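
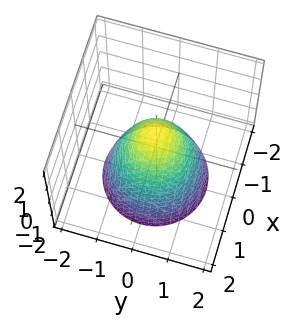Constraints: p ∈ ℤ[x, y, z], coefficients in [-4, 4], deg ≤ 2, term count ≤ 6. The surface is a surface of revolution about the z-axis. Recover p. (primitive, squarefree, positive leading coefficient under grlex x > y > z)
3*x^2 + 3*y^2 + 2*z - 2

First, deg p = 2. The shape is more complex than any degree-1 surface.
Then, symmetries: rotational symmetry about the z-axis ⇒ p depends on x, y only through x² + y².
Then, reading off the gridlines: one z-axis crossing is at z = 1; a circular section at z = -2 has radius between 1 and 2.
Finally, matching integer coefficients to the picture gives p.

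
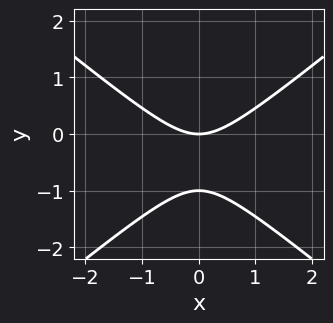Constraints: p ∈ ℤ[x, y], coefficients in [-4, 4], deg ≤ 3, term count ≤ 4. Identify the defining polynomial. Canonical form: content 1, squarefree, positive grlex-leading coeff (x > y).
2*x^2 - 3*y^2 - 3*y

1. Degree: a generic line meets the curve in up to 2 points, so deg p = 2.
2. Symmetries: the x ↦ −x reflection is a symmetry, so x appears only in even powers.
3. Observable constraints: among the integer gridlines, it crosses the y-axis at y ∈ {-1, 0}; it crosses the x-axis at the gridline x = 0.
4. The integer polynomial consistent with all of this is the stated p.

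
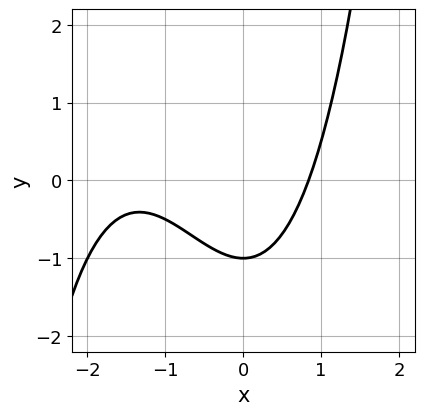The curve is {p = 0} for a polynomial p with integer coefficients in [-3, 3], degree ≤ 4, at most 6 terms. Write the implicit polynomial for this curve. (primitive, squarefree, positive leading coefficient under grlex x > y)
x^3 + 2*x^2 - 2*y - 2

(a) Degree: the shape is more complex than any degree-2 curve, so deg p = 3.
(b) Checking where it meets the axes: it meets the y-axis at y = -1 (among the integer gridlines).
(c) Solving for integer coefficients yields p as stated.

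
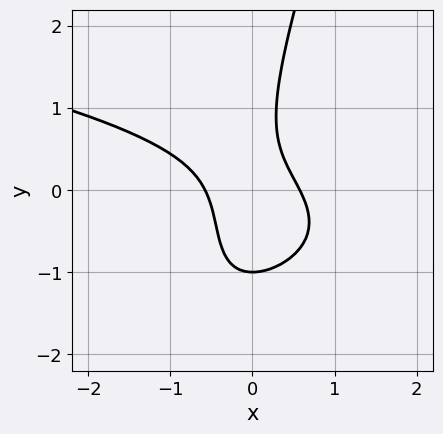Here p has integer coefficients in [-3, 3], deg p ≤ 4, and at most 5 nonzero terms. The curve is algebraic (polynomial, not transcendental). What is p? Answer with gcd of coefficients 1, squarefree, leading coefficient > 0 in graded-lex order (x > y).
3*x*y^2 - y^3 + 3*x^2 + 3*x*y - 1

(a) deg p = 3. The shape is more complex than any degree-2 curve.
(b) Against the integer gridlines: one y-axis crossing is at y = -1.
(c) The integer polynomial consistent with all of this is the stated p.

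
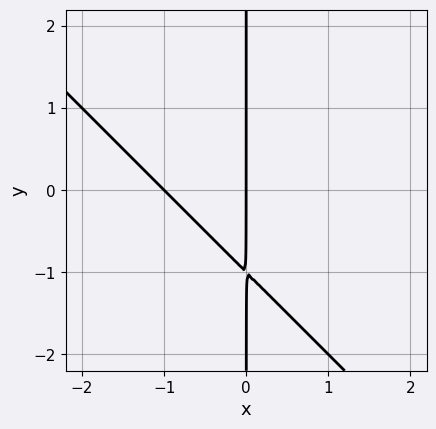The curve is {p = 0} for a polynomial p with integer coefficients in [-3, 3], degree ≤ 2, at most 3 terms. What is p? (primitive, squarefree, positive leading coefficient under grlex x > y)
x^2 + x*y + x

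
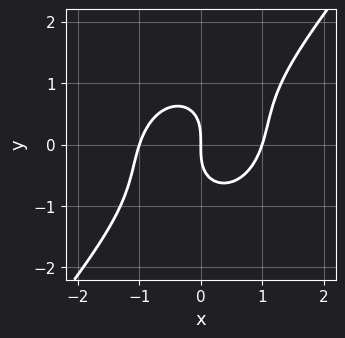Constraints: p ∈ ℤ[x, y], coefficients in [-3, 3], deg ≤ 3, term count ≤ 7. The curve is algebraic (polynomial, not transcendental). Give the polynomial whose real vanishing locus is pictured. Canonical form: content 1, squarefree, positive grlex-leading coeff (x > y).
Degree: the shape is more complex than any degree-2 curve, so deg p = 3.
From the axis intercepts and sections: the x-axis gridline crossings are at x ∈ {-1, 0, 1}; one y-axis crossing is at y = 0.
Fitting integer coefficients to these (and the overall shape) gives p.

3*x^3 - 2*x^2*y + 2*x*y^2 - 2*y^3 - 3*x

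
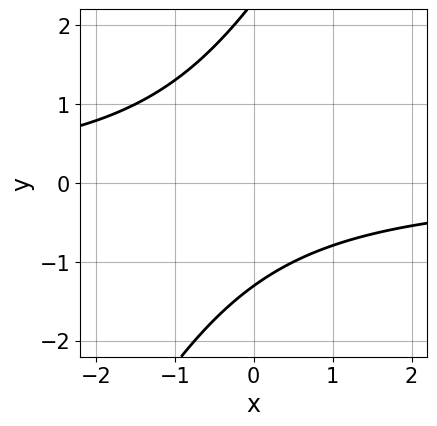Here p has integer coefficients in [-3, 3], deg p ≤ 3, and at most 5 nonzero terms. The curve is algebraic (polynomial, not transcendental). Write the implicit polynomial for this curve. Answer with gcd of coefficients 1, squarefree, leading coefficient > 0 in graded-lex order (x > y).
First, the degree is 2 — a generic line meets the curve in up to 2 points.
Next, against the integer gridlines: the curve avoids every integer x-axis point in the box.
Finally, these observations pin down the coefficients.

2*x*y - y^2 + y + 3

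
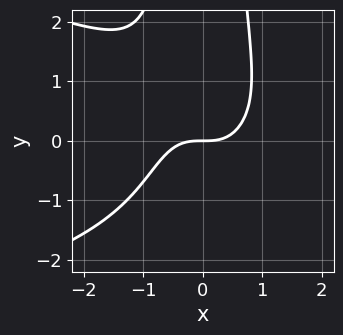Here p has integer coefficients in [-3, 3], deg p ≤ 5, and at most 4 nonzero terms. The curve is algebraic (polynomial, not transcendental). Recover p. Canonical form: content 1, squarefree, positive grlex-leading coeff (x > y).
2*x^2*y^2 + 3*x^3 - 3*y

1. deg p = 4. No degree-3 curve has this shape.
2. Checking where it meets the axes: it crosses the x-axis at the gridline x = 0; it meets the y-axis at y = 0 (among the integer gridlines).
3. The integer polynomial consistent with all of this is the stated p.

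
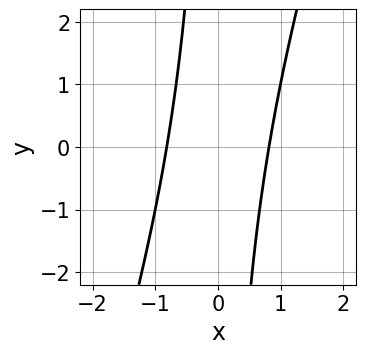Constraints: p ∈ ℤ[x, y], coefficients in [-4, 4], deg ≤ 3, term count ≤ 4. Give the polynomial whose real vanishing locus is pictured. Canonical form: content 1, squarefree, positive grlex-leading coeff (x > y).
3*x^2 - x*y - 2

The degree is 2 — no degree-1 curve has this shape.
Reading off the gridlines: the curve avoids every integer y-axis point in the box.
Fitting integer coefficients to these (and the overall shape) gives p.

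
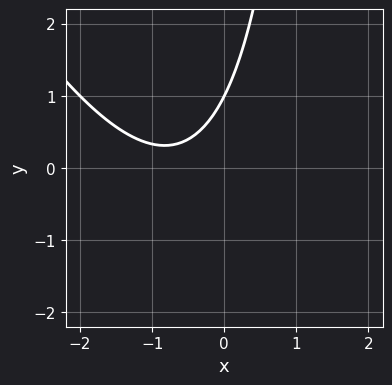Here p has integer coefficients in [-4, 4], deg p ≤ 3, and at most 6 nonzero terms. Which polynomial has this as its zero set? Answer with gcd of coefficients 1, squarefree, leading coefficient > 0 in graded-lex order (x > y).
2*x^2 + x*y + 3*x - 2*y + 2

First, degree: no degree-1 curve has this shape, so deg p = 2.
Then, checking where it meets the axes: it crosses the y-axis at the gridline y = 1; no x-intercept at any integer in the box.
Finally, these observations pin down the coefficients.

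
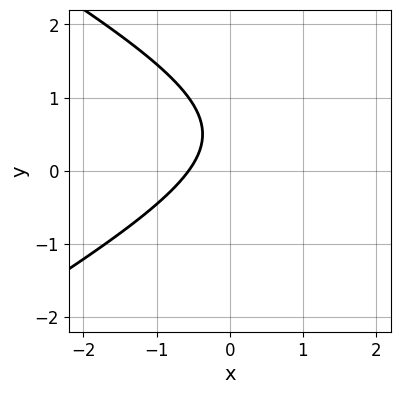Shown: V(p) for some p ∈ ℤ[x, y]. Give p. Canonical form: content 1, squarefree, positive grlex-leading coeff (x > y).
The degree is 2 — the shape is more complex than any degree-1 curve.
From the axis intercepts and sections: the curve avoids every integer y-axis point in the box.
Solving for integer coefficients yields p as stated.

x^2 - 3*y^2 - 3*x + 3*y - 2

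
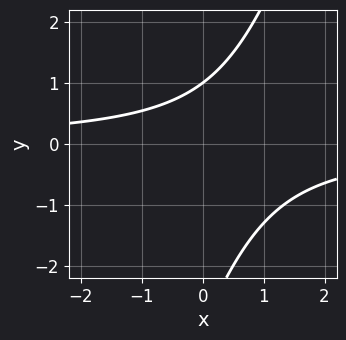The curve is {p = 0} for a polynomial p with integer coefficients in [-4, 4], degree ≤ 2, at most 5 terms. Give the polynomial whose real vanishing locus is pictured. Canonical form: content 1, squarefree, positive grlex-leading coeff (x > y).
3*x*y - y^2 - 2*y + 3

First, degree: no degree-1 curve has this shape, so deg p = 2.
Then, checking where it meets the axes: the curve avoids every integer x-axis point in the box; one y-axis crossing is at y = 1.
Finally, assembling these constraints gives the stated polynomial.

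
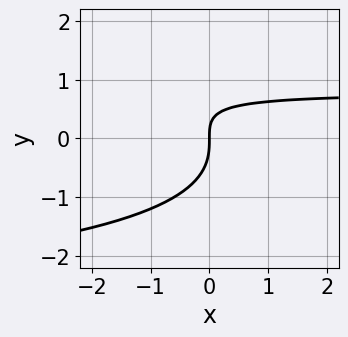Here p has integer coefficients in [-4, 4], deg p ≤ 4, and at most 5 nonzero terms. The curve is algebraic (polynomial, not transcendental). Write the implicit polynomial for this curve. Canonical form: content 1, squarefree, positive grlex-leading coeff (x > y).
First, degree: the shape is more complex than any degree-2 curve, so deg p = 3.
Then, from the axis intercepts and sections: it meets the x-axis at x = 0 (among the integer gridlines); one y-axis crossing is at y = 0.
Finally, fitting integer coefficients to these (and the overall shape) gives p.

x*y^2 + 3*y^3 + 3*x*y - 3*x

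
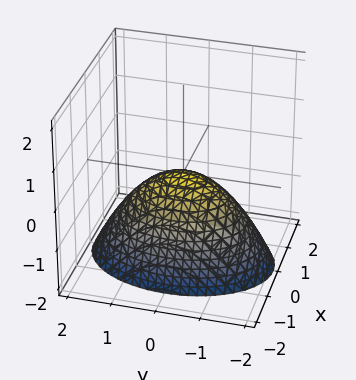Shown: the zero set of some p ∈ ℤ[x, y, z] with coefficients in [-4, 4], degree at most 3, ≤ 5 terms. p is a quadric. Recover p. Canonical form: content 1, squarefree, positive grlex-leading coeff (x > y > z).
2*x^2 + y^2 + 2*z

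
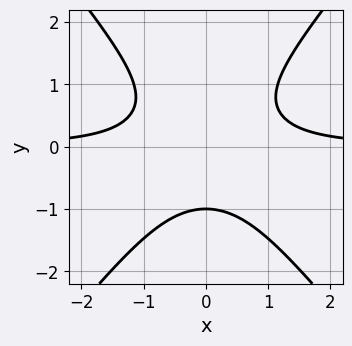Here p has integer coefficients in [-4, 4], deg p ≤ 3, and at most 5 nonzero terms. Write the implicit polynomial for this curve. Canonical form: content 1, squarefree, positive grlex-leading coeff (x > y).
3*x^2*y - 2*y^3 - 2

The degree is 3 — the shape is more complex than any degree-2 curve.
Symmetries: the x ↦ −x reflection is a symmetry, so x appears only in even powers.
Checking where it meets the axes: the curve avoids every integer x-axis point in the box; one y-axis crossing is at y = -1.
Solving for integer coefficients yields p as stated.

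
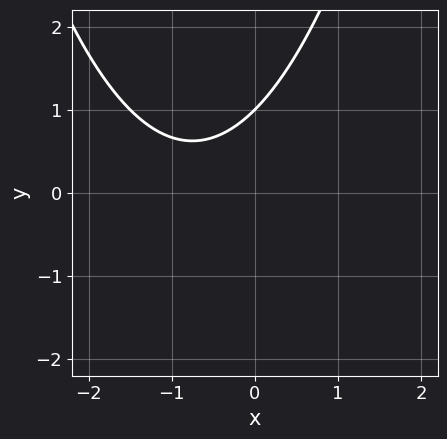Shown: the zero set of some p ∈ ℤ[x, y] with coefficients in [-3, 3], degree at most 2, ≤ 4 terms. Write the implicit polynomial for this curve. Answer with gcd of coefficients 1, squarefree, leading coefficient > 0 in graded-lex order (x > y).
2*x^2 + 3*x - 3*y + 3

Degree: the shape is more complex than any degree-1 curve, so deg p = 2.
Reading off the gridlines: it crosses the y-axis at the gridline y = 1; it misses every integer gridline on the x-axis.
Matching integer coefficients to the picture gives p.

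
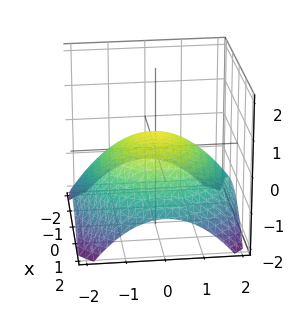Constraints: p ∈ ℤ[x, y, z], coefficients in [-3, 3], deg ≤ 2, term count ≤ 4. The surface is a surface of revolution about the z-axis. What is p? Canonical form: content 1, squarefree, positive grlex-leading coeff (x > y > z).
x^2 + y^2 + 3*z - 1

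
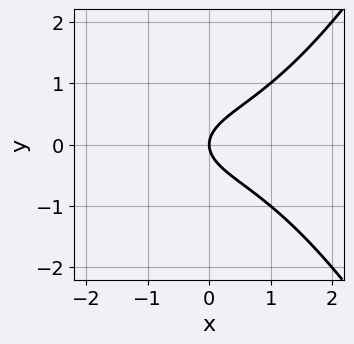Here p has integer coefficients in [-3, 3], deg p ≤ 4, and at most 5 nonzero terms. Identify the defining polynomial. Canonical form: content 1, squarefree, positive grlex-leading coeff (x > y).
1. deg p = 3.
2. Symmetries: it's symmetric under y → −y, forcing even powers of y.
3. Checking where it meets the axes: one y-axis crossing is at y = 0; it meets the x-axis at x = 0 (among the integer gridlines).
4. Assembling these constraints gives the stated polynomial.

x^3 - 3*y^2 + 2*x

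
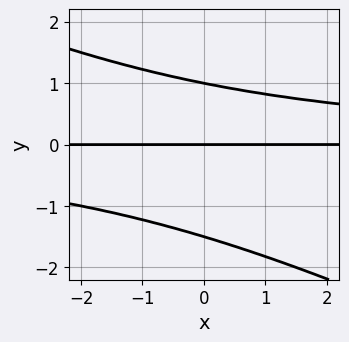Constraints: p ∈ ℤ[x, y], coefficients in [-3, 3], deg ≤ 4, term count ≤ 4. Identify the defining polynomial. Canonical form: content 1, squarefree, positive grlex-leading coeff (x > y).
x*y^2 + 2*y^3 + y^2 - 3*y

(a) Degree: the shape is more complex than any degree-2 curve, so deg p = 3.
(b) From the visible intercepts: the y-axis gridline crossings are at y ∈ {0, 1}; every point of the x-axis in the box is on the curve.
(c) These observations pin down the coefficients.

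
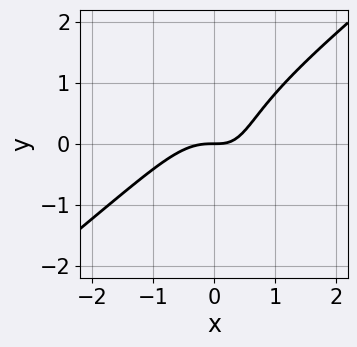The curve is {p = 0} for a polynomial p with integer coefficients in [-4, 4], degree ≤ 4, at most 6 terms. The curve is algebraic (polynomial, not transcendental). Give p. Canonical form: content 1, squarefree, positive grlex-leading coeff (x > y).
3*x^3 - 3*x^2*y - y^3 + 2*x*y - 2*y

The degree is 3 — a generic line meets the curve in up to 3 points.
Against the integer gridlines: it crosses the x-axis at the gridline x = 0; one y-axis crossing is at y = 0.
Matching integer coefficients to the picture gives p.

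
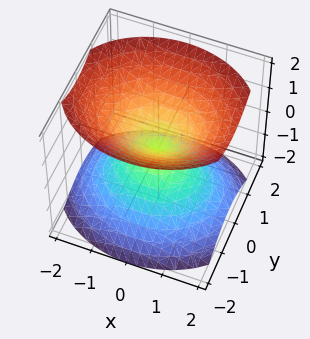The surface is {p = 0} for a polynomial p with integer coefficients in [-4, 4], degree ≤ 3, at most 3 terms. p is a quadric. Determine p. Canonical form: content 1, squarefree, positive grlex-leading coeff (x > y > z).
2*x^2 + 3*y^2 - 3*z^2

The picture has 2 separate pieces. Treating them together as one polynomial.
deg p = 2. Two nappes meeting at a single point; a quadric.
Symmetries: the x ↦ −x reflection is a symmetry, so x appears only in even powers; it's symmetric under z → −z, forcing even powers of z; it's symmetric under y → −y, forcing even powers of y.
Reading off the gridlines: it crosses the y-axis at the gridline y = 0; it meets the z-axis at z = 0 (among the integer gridlines); one x-axis crossing is at x = 0.
Putting this together gives p.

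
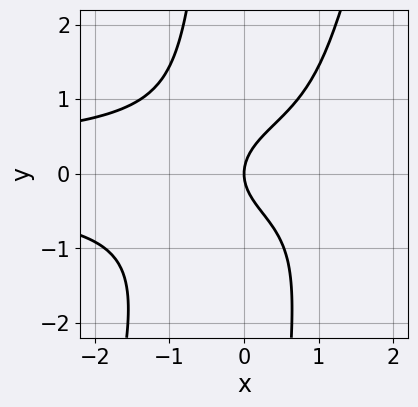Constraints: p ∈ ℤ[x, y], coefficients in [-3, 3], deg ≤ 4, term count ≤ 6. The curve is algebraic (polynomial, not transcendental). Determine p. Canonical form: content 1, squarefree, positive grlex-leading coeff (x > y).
3*x^2*y^2 - x*y^3 - 3*y^2 + 3*x

(a) deg p = 4.
(b) Observable constraints: it meets the y-axis at y = 0 (among the integer gridlines); it meets the x-axis at x = 0 (among the integer gridlines).
(c) Matching integer coefficients to the picture gives p.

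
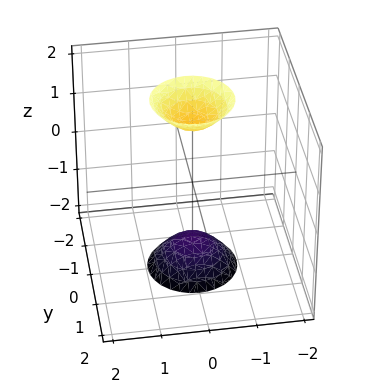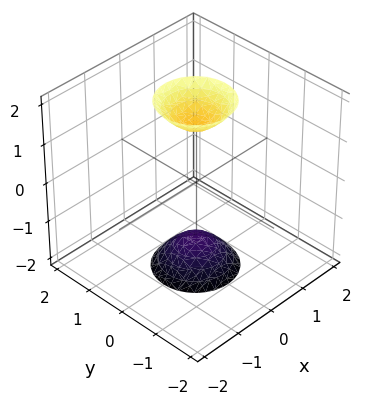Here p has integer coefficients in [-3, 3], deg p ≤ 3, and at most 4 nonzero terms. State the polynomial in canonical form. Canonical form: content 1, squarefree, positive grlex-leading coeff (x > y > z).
3*x^2 + 3*y^2 - z^2 + 2

There are 2 components. Treating them together as one polynomial.
The degree is 2 — the shape is more complex than any degree-1 surface.
Symmetry: every cross-section ⟂ z is a circle, so x, y appear only via x² + y².
Reading off the gridlines: it misses every integer gridline on the x-axis; it misses every integer gridline on the y-axis; a circular section at z = 2 has radius between 0 and 1.
Fitting integer coefficients to these (and the overall shape) gives p.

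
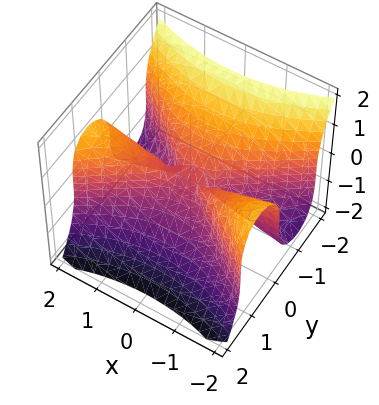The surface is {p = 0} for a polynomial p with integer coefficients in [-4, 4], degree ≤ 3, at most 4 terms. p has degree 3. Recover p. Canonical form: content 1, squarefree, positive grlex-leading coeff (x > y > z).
x^2*y - 2*y^3 - z^3

Degree: a generic line meets the surface in up to 3 points, so deg p = 3.
Reading off the gridlines: the visible x-axis segment lies entirely on the surface; one y-axis crossing is at y = 0.
Solving for integer coefficients yields p as stated.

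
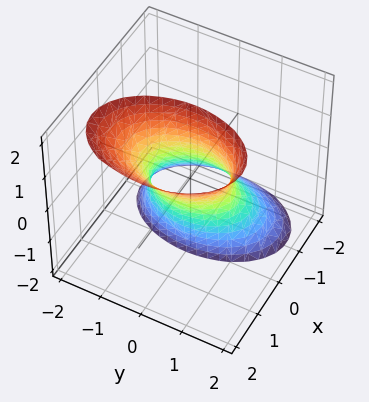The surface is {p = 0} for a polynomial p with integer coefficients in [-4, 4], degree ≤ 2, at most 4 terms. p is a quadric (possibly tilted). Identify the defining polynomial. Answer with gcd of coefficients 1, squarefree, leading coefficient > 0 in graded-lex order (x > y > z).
2*x^2 - 2*x*z + y^2 - 1

1. deg p = 2. A generic line meets the surface in up to 2 points.
2. Checking where it meets the axes: among the integer gridlines, it crosses the y-axis at y ∈ {-1, 1}; it misses every integer gridline on the z-axis.
3. Solving for integer coefficients yields p as stated.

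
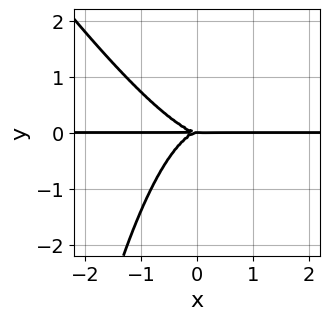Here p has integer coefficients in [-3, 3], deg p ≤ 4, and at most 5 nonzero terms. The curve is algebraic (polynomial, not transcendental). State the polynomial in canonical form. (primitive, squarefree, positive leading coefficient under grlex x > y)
(a) deg p = 4.
(b) Checking where it meets the axes: the visible x-axis segment lies entirely on the curve; it crosses the y-axis at the gridline y = 0.
(c) Together with the visible shape, these determine p as stated.

3*x^3*y + 2*x^2*y^2 + 3*y^3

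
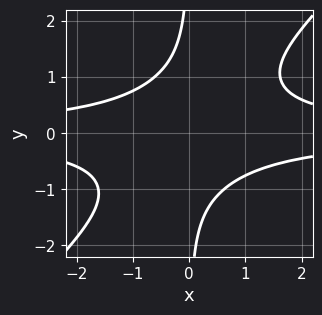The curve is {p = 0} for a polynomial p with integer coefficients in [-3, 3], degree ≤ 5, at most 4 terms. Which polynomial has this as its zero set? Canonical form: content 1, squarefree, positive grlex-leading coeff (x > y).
The degree is 4 — the shape is more complex than any degree-3 curve.
From the visible intercepts: it misses every integer gridline on the x-axis; no y-intercept at any integer in the box.
These observations pin down the coefficients.

x^2*y^2 - x*y^3 - 1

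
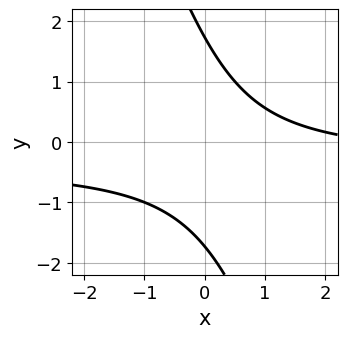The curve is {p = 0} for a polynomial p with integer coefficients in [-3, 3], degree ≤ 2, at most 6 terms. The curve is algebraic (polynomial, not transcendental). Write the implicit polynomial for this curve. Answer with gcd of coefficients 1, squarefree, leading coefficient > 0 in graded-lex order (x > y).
(a) Degree: the shape is more complex than any degree-1 curve, so deg p = 2.
(b) Reading off the gridlines: the curve avoids every integer x-axis point in the box.
(c) Together with the visible shape, these determine p as stated.

3*x*y + y^2 + x - 3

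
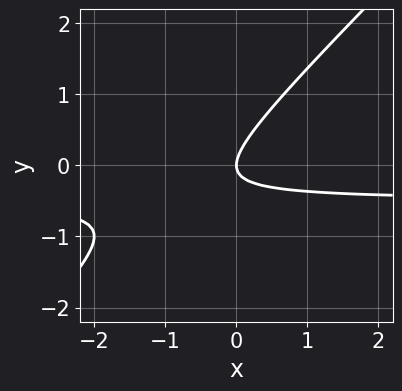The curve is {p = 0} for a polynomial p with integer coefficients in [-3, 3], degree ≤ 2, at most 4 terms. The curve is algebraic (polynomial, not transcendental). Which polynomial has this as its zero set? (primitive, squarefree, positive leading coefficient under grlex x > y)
Degree: no degree-1 curve has this shape, so deg p = 2.
Observable constraints: it crosses the y-axis at the gridline y = 0; one x-axis crossing is at x = 0.
Putting this together gives p.

2*x*y - 2*y^2 + x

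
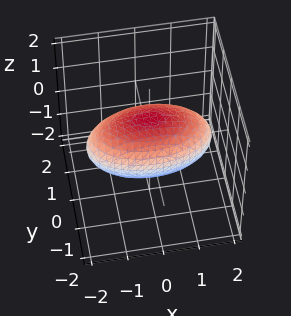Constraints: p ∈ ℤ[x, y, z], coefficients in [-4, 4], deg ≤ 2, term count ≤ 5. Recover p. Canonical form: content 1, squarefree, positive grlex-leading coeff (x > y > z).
x^2 + 3*y^2 + 3*z^2 - 3

1. Degree: a closed, bounded, convex surface; a quadric, so deg p = 2.
2. Symmetries: mirror symmetry x ↦ −x ⇒ only even powers of x; mirror symmetry z ↦ −z ⇒ only even powers of z; mirror symmetry y ↦ −y ⇒ only even powers of y.
3. From the axis intercepts and sections: among the integer gridlines, it crosses the z-axis at z ∈ {-1, 1}; the y-axis gridline crossings are at y ∈ {-1, 1}.
4. Solving for integer coefficients yields p as stated.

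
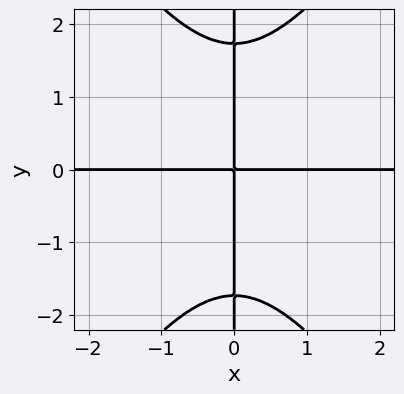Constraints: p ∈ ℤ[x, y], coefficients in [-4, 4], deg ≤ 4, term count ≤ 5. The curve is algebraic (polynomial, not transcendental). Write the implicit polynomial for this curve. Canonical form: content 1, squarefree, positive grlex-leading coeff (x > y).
2*x^3*y - x*y^3 + 3*x*y

First, degree: the shape is more complex than any degree-3 curve, so deg p = 4.
Then, reading off the gridlines: every point of the y-axis in the box is on the curve; every point of the x-axis in the box is on the curve.
Finally, putting this together gives p.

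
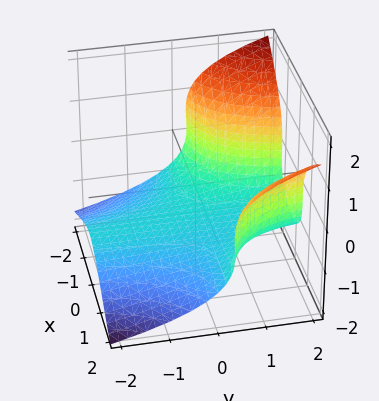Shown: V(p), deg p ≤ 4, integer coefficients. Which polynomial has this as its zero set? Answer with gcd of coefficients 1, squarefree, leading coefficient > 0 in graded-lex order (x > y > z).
First, degree: a generic line meets the surface in up to 3 points, so deg p = 3.
Then, observable constraints: one z-axis crossing is at z = -1; it misses every integer gridline on the x-axis; it misses every integer gridline on the y-axis.
Finally, putting this together gives p.

2*x^2*y - x*z^2 - 3*z^3 - 3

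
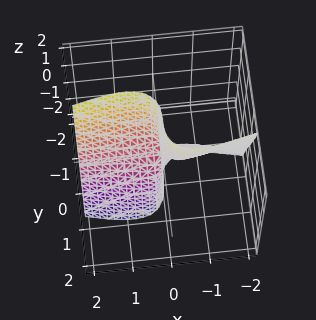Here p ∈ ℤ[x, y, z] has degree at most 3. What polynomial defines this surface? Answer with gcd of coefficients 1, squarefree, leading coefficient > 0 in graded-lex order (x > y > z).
The degree is 3 — a generic line meets the surface in up to 3 points.
Against the integer gridlines: every point of the z-axis in the box is on the surface; it meets the y-axis at y = 0 (among the integer gridlines); the visible x-axis segment lies entirely on the surface.
Together with the visible shape, these determine p as stated.

3*x^2*y + 3*y^3 + 2*x*z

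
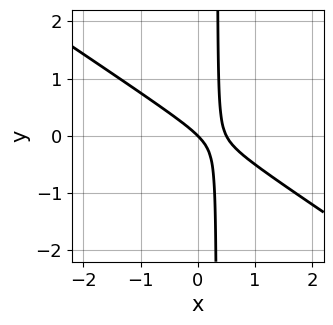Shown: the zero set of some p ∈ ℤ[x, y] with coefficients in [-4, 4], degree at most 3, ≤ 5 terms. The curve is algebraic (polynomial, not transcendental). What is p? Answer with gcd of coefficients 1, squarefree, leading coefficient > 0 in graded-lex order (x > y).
2*x^2 + 3*x*y - x - y

1. deg p = 2. No degree-1 curve has this shape.
2. From the visible intercepts: one y-axis crossing is at y = 0; one x-axis crossing is at x = 0.
3. Putting this together gives p.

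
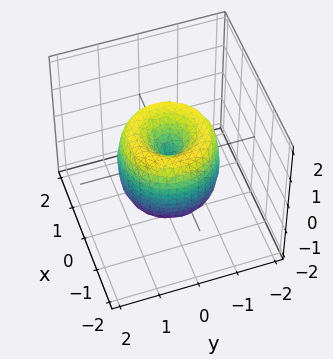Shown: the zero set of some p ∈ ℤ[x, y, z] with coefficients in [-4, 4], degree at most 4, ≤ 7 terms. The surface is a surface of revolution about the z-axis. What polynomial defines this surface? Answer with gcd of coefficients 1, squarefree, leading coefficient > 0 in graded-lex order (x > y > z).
2*x^4 + 4*x^2*y^2 + 2*y^4 - 3*x^2 - 3*y^2 + z^2

The degree is 4 — no degree-3 surface has this shape.
Symmetries: rotational symmetry about the z-axis ⇒ p depends on x, y only through x² + y².
Reading off the gridlines: one y-axis crossing is at y = 0; it meets the z-axis at z = 0 (among the integer gridlines).
Solving for integer coefficients yields p as stated.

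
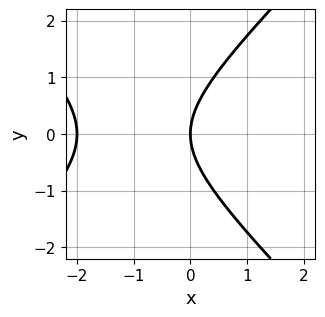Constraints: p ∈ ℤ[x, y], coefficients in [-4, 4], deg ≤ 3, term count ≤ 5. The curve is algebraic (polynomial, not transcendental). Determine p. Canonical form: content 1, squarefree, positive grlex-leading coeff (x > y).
1. Degree: the shape is more complex than any degree-1 curve, so deg p = 2.
2. Symmetries: mirror symmetry y ↦ −y ⇒ only even powers of y.
3. Observable constraints: it meets the y-axis at y = 0 (among the integer gridlines); the x-axis gridline crossings are at x ∈ {-2, 0}.
4. Solving for integer coefficients yields p as stated.

x^2 - y^2 + 2*x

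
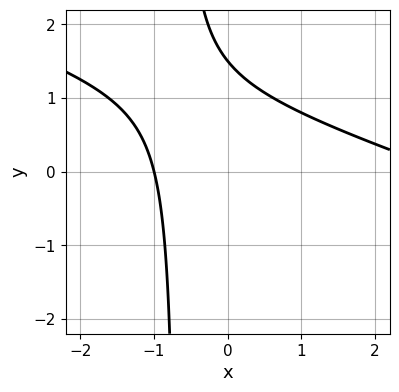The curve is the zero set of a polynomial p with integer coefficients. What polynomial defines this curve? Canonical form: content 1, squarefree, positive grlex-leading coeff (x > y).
First, degree: a generic line meets the curve in up to 2 points, so deg p = 2.
Then, checking where it meets the axes: it crosses the x-axis at the gridline x = -1.
Finally, the integer polynomial consistent with all of this is the stated p.

x^2 + 3*x*y - 2*x + 2*y - 3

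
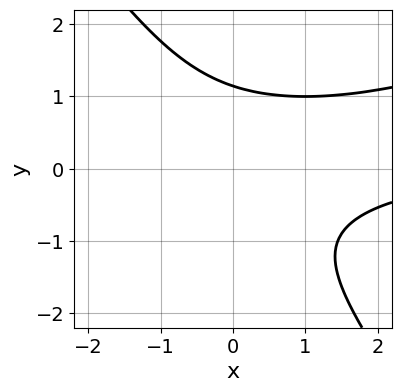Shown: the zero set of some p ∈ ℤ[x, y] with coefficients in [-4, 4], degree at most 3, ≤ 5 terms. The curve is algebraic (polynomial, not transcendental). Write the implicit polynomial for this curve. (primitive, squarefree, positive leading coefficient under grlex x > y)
1. The degree is 3 — a generic line meets the curve in up to 3 points.
2. From the visible intercepts: it misses every integer gridline on the x-axis.
3. These observations pin down the coefficients.

x^2*y - 2*x*y^2 - 2*y^3 + 3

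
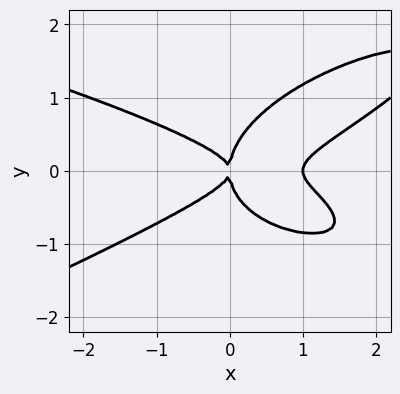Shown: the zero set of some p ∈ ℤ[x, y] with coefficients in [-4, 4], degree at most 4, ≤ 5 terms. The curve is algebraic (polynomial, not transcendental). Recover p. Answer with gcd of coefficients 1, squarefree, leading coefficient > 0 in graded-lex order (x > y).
First, the degree is 4 — a generic line meets the curve in up to 4 points.
Next, observable constraints: it meets the y-axis at y = 0 (among the integer gridlines); among the integer gridlines, it crosses the x-axis at x ∈ {0, 1}.
Finally, these observations pin down the coefficients.

x*y^3 - 3*y^4 - x^3 + 3*x*y^2 + x^2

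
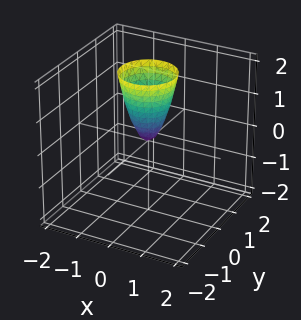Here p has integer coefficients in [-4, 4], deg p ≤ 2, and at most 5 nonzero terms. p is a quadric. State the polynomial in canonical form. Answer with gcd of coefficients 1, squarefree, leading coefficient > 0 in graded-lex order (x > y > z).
3*x^2 + 3*y^2 - z

deg p = 2. A paraboloid; a quadric.
Symmetries: the z-axis is an axis of rotation, so x and y enter only as x² + y².
Observable constraints: it meets the x-axis at x = 0 (among the integer gridlines); it crosses the y-axis at the gridline y = 0.
These observations pin down the coefficients.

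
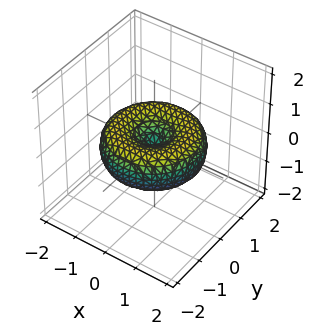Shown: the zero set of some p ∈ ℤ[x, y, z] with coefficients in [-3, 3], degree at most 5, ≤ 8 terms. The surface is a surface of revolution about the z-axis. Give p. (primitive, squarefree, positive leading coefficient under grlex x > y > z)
x^4 + 2*x^2*y^2 + y^4 - 2*x^2 - 2*y^2 + 3*z^2

Degree: the shape is more complex than any degree-3 surface, so deg p = 4.
Symmetries: rotational symmetry about the z-axis ⇒ p depends on x, y only through x² + y².
Against the integer gridlines: it meets the y-axis at y = 0 (among the integer gridlines); a circular section at z = 0 has radius between 1 and 2; it crosses the x-axis at the gridline x = 0; it meets the z-axis at z = 0 (among the integer gridlines).
Putting this together gives p.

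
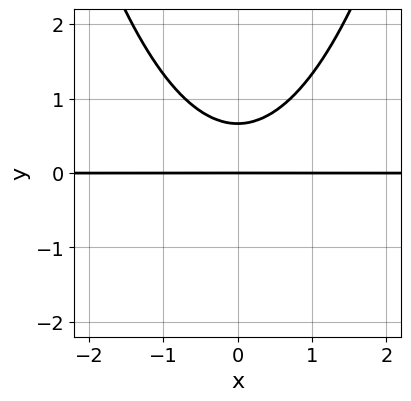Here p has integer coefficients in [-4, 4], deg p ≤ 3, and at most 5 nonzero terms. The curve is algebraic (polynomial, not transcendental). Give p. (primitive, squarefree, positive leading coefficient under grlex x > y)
2*x^2*y - 3*y^2 + 2*y

The degree is 3 — the shape is more complex than any degree-2 curve.
Symmetries: mirror symmetry x ↦ −x ⇒ only even powers of x.
Checking where it meets the axes: every point of the x-axis in the box is on the curve; it crosses the y-axis at the gridline y = 0.
Putting this together gives p.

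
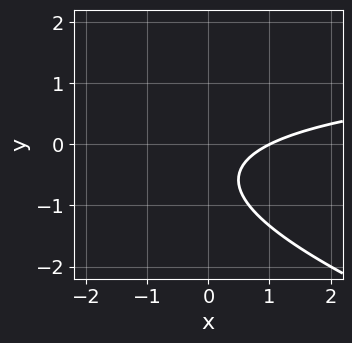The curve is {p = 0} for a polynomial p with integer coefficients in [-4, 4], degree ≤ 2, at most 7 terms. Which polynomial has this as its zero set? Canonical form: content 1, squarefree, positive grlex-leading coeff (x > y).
x*y + 3*y^2 - 2*x + 3*y + 2

1. deg p = 2. No degree-1 curve has this shape.
2. From the visible intercepts: one x-axis crossing is at x = 1; no y-intercept at any integer in the box.
3. Fitting integer coefficients to these (and the overall shape) gives p.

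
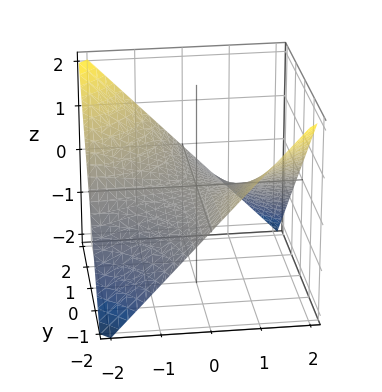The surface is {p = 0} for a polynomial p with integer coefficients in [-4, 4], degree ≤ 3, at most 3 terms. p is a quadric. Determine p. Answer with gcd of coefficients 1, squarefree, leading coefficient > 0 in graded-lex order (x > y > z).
x*y + 2*z

1. The degree is 2 — a hyperbolic paraboloid; a quadric.
2. Observable constraints: the visible x-axis segment lies entirely on the surface; it crosses the z-axis at the gridline z = 0; the visible y-axis segment lies entirely on the surface.
3. Assembling these constraints gives the stated polynomial.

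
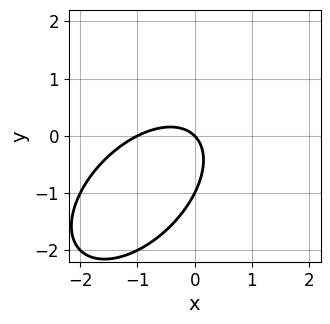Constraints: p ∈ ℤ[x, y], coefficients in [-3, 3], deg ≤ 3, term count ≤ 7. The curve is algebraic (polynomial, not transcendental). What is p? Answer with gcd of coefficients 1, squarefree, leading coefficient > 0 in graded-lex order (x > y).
(a) Degree: the shape is more complex than any degree-1 curve, so deg p = 2.
(b) Observable constraints: the x-axis gridline crossings are at x ∈ {-1, 0}; among the integer gridlines, it crosses the y-axis at y ∈ {-1, 0}.
(c) Solving for integer coefficients yields p as stated.

x^2 - x*y + y^2 + x + y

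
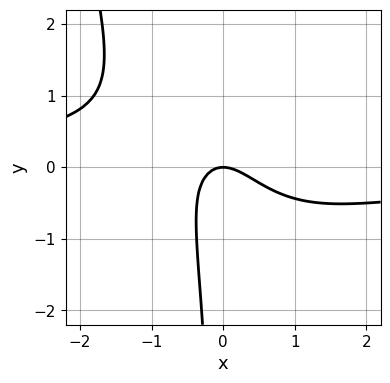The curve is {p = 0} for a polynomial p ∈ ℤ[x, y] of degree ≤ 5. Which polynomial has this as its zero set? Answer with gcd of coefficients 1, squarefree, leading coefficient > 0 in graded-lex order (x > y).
First, deg p = 4. A generic line meets the curve in up to 4 points.
Then, from the visible intercepts: one y-axis crossing is at y = 0; it meets the x-axis at x = 0 (among the integer gridlines).
Finally, these observations pin down the coefficients.

2*x^3*y - 2*x*y^2 + 3*x^2 + 2*x*y + 2*y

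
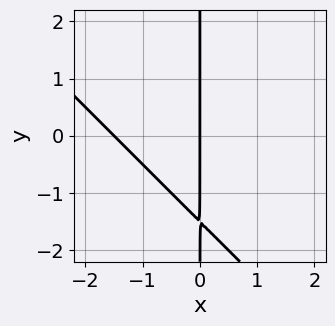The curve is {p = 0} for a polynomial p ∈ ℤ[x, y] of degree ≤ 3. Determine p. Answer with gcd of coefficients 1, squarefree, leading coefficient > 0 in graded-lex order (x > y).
(a) The degree is 2 — the shape is more complex than any degree-1 curve.
(b) From the visible intercepts: the visible y-axis segment lies entirely on the curve; one x-axis crossing is at x = 0.
(c) Putting this together gives p.

2*x^2 + 2*x*y + 3*x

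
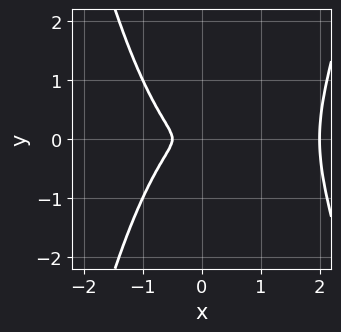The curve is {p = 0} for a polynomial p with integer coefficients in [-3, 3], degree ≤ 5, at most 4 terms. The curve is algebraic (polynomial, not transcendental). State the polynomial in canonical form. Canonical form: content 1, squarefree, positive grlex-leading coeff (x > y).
2*x^4 - 3*x^3 - 2*x^2 - 3*y^2

(a) deg p = 4. A generic line meets the curve in up to 4 points.
(b) Symmetries: it's symmetric under y → −y, forcing even powers of y.
(c) Observable constraints: it crosses the x-axis at the gridline x = 2.
(d) Putting this together gives p.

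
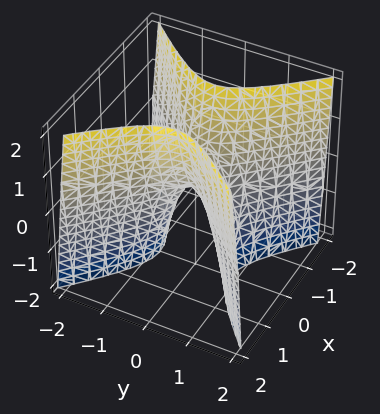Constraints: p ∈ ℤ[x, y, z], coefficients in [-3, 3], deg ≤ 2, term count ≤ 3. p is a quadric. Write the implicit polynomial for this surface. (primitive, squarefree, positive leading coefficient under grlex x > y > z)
1. Degree: a hyperbolic paraboloid; a quadric, so deg p = 2.
2. Symmetries: mirror symmetry y ↦ −y ⇒ only even powers of y; mirror symmetry x ↦ −x ⇒ only even powers of x.
3. Observable constraints: it meets the x-axis at x = 0 (among the integer gridlines); it crosses the y-axis at the gridline y = 0; one z-axis crossing is at z = 0.
4. These observations pin down the coefficients.

3*x^2 - 3*y^2 - z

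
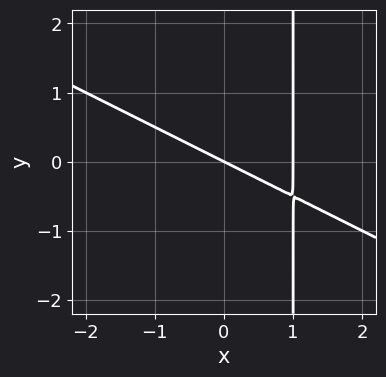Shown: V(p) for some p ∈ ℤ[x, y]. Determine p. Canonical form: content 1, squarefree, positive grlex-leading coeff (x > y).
x^2 + 2*x*y - x - 2*y

(a) deg p = 2.
(b) Reading off the gridlines: the x-axis gridline crossings are at x ∈ {0, 1}; it meets the y-axis at y = 0 (among the integer gridlines).
(c) Assembling these constraints gives the stated polynomial.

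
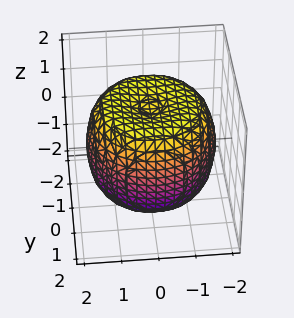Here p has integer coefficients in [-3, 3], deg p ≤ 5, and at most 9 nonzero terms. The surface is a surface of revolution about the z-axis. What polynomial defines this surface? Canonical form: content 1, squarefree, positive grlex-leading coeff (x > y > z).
1. deg p = 4. No degree-3 surface has this shape.
2. By symmetry, every cross-section ⟂ z is a circle, so x, y appear only via x² + y².
3. Against the integer gridlines: a circular section at z = -1 has radius between 1 and 2.
4. Fitting integer coefficients to these (and the overall shape) gives p.

x^4 + 2*x^2*y^2 + y^4 - 2*x^2 - 2*y^2 + 2*z^2 - 3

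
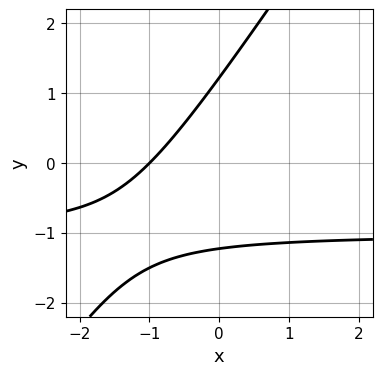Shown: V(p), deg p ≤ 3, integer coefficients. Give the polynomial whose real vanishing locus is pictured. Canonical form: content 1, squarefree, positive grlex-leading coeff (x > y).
Degree: the shape is more complex than any degree-1 curve, so deg p = 2.
Observable constraints: it crosses the x-axis at the gridline x = -1.
Together with the visible shape, these determine p as stated.

3*x*y - 2*y^2 + 3*x + 3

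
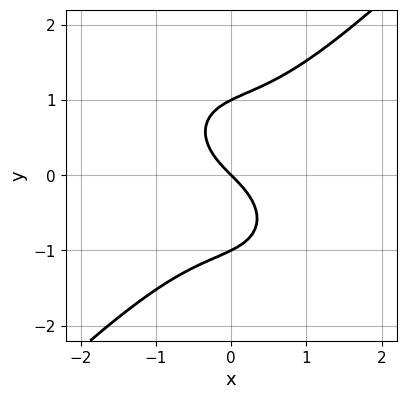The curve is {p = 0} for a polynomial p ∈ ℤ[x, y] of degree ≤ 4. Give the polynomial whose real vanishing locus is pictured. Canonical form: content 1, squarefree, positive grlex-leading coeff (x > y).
x^3 - y^3 + x + y

First, deg p = 3. The shape is more complex than any degree-2 curve.
Then, from the axis intercepts and sections: among the integer gridlines, it crosses the y-axis at y ∈ {-1, 0, 1}; one x-axis crossing is at x = 0.
Finally, putting this together gives p.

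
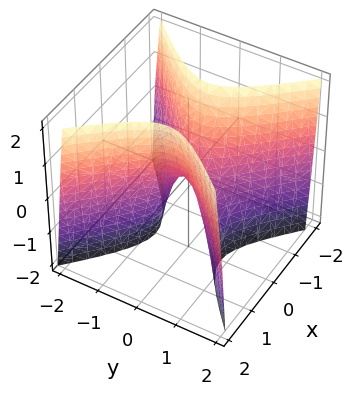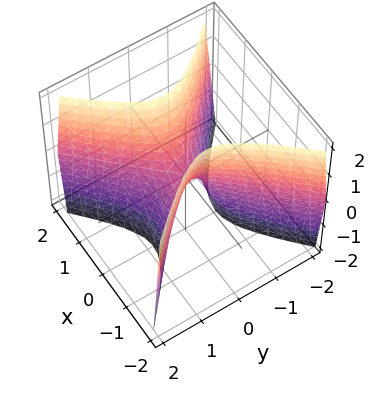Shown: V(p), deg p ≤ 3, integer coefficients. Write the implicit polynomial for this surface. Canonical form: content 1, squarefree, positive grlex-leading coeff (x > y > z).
Degree: a saddle surface; a quadric, so deg p = 2.
Symmetries: it's symmetric under x → −x, forcing even powers of x; it's symmetric under y → −y, forcing even powers of y.
Reading off the gridlines: one z-axis crossing is at z = 0; it meets the x-axis at x = 0 (among the integer gridlines).
The integer polynomial consistent with all of this is the stated p.

3*x^2 - 3*y^2 - z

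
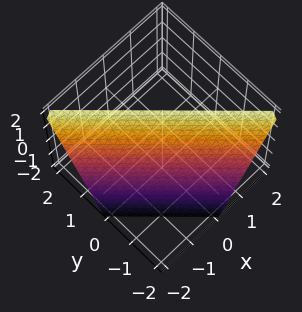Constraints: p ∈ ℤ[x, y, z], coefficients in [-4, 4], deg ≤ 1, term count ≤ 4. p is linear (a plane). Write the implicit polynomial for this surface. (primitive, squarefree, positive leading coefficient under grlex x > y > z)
deg p = 1. The surface is flat (a plane).
From the axis intercepts and sections: it meets the y-axis at y = -1 (among the integer gridlines); one x-axis crossing is at x = -1; it crosses the z-axis at the gridline z = 2.
The integer polynomial consistent with all of this is the stated p.

2*x + 2*y - z + 2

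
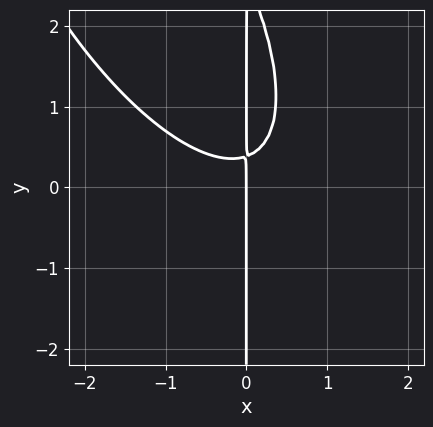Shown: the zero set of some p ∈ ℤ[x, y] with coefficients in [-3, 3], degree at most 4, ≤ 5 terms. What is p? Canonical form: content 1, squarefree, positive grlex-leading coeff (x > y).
2*x^3 + 2*x^2*y + x*y^2 - 3*x*y + x

First, degree: no degree-2 curve has this shape, so deg p = 3.
Next, observable constraints: the visible y-axis segment lies entirely on the curve; it crosses the x-axis at the gridline x = 0.
Finally, these observations pin down the coefficients.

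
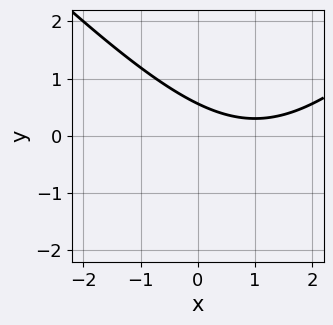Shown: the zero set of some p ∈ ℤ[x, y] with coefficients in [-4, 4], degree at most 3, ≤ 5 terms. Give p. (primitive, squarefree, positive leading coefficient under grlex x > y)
x^2 - y^2 - 2*x - 3*y + 2

(a) The degree is 2 — the shape is more complex than any degree-1 curve.
(b) Checking where it meets the axes: the curve avoids every integer x-axis point in the box.
(c) Fitting integer coefficients to these (and the overall shape) gives p.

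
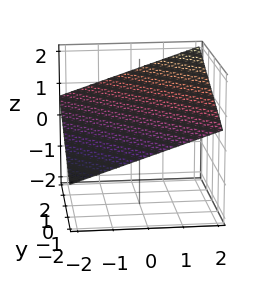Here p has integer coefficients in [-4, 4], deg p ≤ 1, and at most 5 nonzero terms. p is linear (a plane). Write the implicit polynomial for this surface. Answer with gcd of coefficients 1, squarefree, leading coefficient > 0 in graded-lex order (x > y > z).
1. Degree: every cross-section is a straight line — this is a plane, so deg p = 1.
2. From the visible intercepts: it crosses the y-axis at the gridline y = -2; it meets the x-axis at x = -2 (among the integer gridlines).
3. The integer polynomial consistent with all of this is the stated p.

x + y - 3*z + 2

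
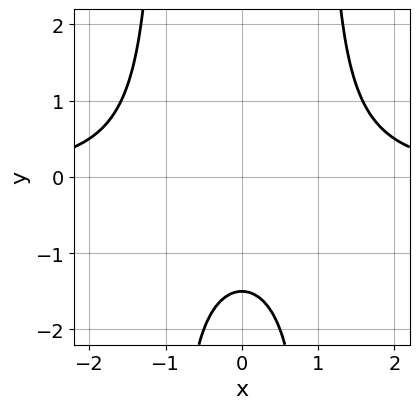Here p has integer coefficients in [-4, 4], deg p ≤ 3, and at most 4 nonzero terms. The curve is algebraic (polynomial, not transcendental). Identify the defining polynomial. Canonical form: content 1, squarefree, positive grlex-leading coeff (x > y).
The degree is 3 — a generic line meets the curve in up to 3 points.
Symmetries: the x ↦ −x reflection is a symmetry, so x appears only in even powers.
From the visible intercepts: no x-intercept at any integer in the box.
Together with the visible shape, these determine p as stated.

2*x^2*y - 2*y - 3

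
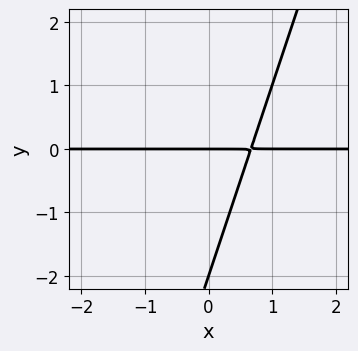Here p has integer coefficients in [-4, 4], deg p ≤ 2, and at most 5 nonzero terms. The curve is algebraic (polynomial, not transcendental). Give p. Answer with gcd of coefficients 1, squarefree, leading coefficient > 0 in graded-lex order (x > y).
3*x*y - y^2 - 2*y

1. The degree is 2 — the shape is more complex than any degree-1 curve.
2. Checking where it meets the axes: every point of the x-axis in the box is on the curve; among the integer gridlines, it crosses the y-axis at y ∈ {-2, 0}.
3. Solving for integer coefficients yields p as stated.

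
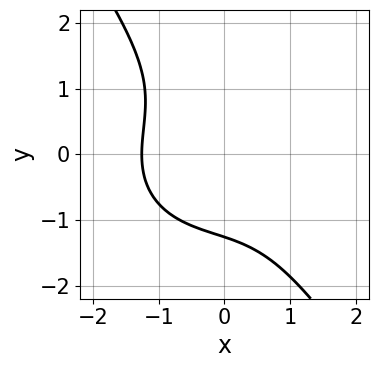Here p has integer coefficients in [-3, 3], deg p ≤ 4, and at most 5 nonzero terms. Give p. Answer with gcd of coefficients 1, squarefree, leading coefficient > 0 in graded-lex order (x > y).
1. deg p = 3. The shape is more complex than any degree-2 curve.
2. Putting this together gives p.

x^3 + x*y^2 + y^3 + 2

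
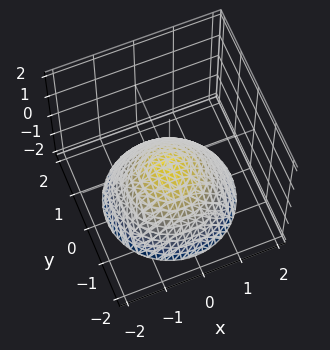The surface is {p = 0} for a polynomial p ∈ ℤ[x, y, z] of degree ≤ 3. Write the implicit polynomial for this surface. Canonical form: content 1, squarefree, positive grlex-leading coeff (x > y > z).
First, degree: the shape is more complex than any degree-1 surface, so deg p = 2.
Then, symmetry: the z-axis is an axis of rotation, so x and y enter only as x² + y².
Then, from the visible intercepts: a circular section at z = -1 has radius exactly 1; the surface avoids every integer y-axis point in the box; the surface avoids every integer x-axis point in the box.
Finally, together with the visible shape, these determine p as stated.

2*x^2 + 2*y^2 + 3*z + 1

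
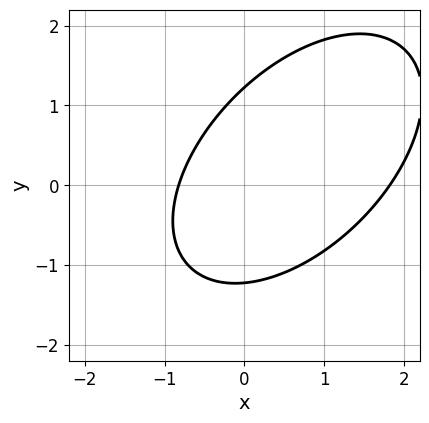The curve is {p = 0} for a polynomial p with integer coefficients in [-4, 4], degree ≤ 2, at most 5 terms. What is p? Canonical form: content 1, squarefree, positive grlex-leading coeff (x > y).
2*x^2 - 2*x*y + 2*y^2 - 2*x - 3

1. Degree: the shape is more complex than any degree-1 curve, so deg p = 2.
2. The integer polynomial consistent with all of this is the stated p.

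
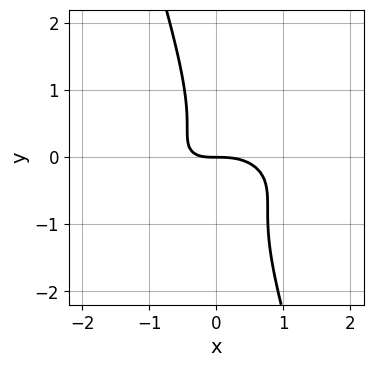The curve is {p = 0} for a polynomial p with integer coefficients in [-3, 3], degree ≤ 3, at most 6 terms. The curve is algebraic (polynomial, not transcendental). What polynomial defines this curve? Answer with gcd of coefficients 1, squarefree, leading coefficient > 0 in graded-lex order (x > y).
x^3 + 3*x*y^2 + y^3 + x*y + y

(a) Degree: a generic line meets the curve in up to 3 points, so deg p = 3.
(b) From the axis intercepts and sections: it meets the x-axis at x = 0 (among the integer gridlines); it crosses the y-axis at the gridline y = 0.
(c) Together with the visible shape, these determine p as stated.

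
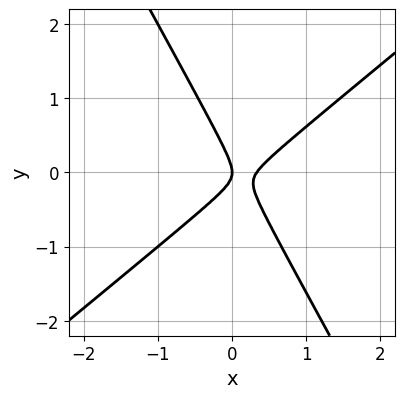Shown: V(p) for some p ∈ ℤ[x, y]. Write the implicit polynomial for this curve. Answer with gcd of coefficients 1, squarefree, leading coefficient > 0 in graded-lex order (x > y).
First, the degree is 2 — a generic line meets the curve in up to 2 points.
Next, reading off the gridlines: it meets the x-axis at x = 0 (among the integer gridlines); it meets the y-axis at y = 0 (among the integer gridlines).
Finally, fitting integer coefficients to these (and the overall shape) gives p.

3*x^2 - 2*x*y - 2*y^2 - x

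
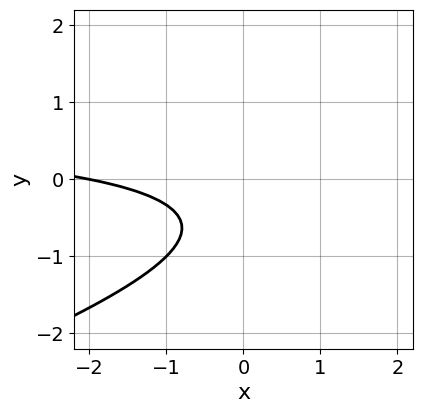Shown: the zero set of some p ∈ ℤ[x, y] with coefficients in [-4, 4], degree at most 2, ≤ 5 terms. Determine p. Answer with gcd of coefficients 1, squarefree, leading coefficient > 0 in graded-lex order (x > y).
First, deg p = 2.
Next, checking where it meets the axes: it misses every integer gridline on the y-axis; one x-axis crossing is at x = -2.
Finally, solving for integer coefficients yields p as stated.

x*y - 3*y^2 - x - 3*y - 2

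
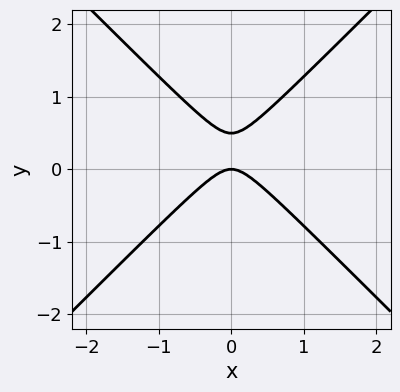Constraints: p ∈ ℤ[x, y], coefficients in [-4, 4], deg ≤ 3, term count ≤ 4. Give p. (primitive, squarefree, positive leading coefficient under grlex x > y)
2*x^2 - 2*y^2 + y

First, degree: no degree-1 curve has this shape, so deg p = 2.
Next, symmetries: mirror symmetry x ↦ −x ⇒ only even powers of x.
Then, from the visible intercepts: it meets the x-axis at x = 0 (among the integer gridlines); one y-axis crossing is at y = 0.
Finally, together with the visible shape, these determine p as stated.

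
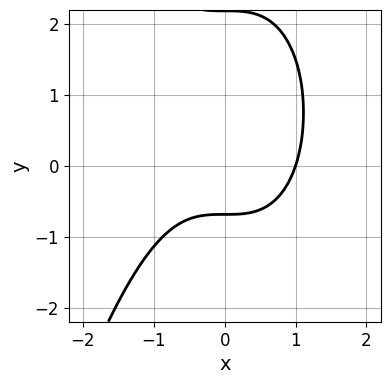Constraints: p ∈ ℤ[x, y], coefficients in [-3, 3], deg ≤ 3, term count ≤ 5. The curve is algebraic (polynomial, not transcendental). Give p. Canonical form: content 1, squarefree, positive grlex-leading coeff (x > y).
3*x^3 + 2*y^2 - 3*y - 3

First, deg p = 3. A generic line meets the curve in up to 3 points.
Then, checking where it meets the axes: it crosses the x-axis at the gridline x = 1.
Finally, fitting integer coefficients to these (and the overall shape) gives p.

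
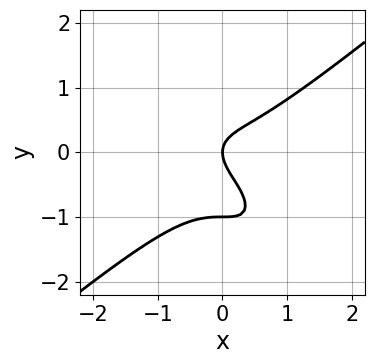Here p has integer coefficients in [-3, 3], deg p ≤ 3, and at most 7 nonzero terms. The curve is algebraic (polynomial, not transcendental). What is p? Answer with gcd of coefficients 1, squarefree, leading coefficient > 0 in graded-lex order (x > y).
3*x^3 - 2*x*y^2 - 3*y^3 - 3*y^2 + 2*x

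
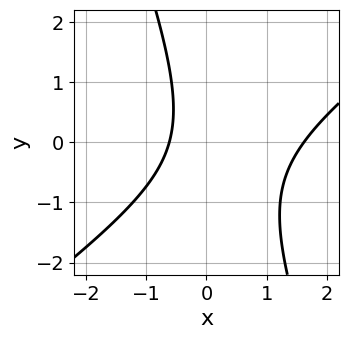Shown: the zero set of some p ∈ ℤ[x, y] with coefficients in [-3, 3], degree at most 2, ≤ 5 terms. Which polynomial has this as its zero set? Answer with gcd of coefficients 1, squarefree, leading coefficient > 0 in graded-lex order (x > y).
2*x^2 - 2*x*y - y^2 - 2*x - 2

1. Degree: no degree-1 curve has this shape, so deg p = 2.
2. Observable constraints: no y-intercept at any integer in the box.
3. These observations pin down the coefficients.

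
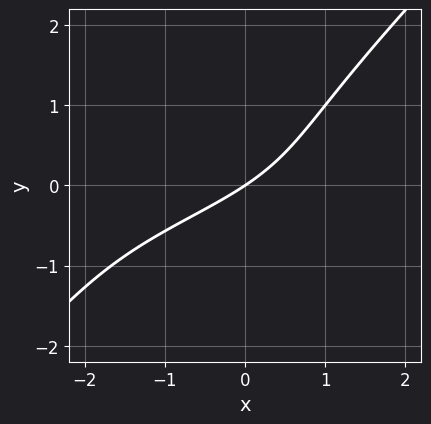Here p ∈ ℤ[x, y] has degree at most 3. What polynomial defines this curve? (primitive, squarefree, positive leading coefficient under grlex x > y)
(a) The degree is 3 — no degree-2 curve has this shape.
(b) Observable constraints: it crosses the y-axis at the gridline y = 0; it crosses the x-axis at the gridline x = 0.
(c) The integer polynomial consistent with all of this is the stated p.

2*x*y^2 - 2*y^3 + x*y + 2*x - 3*y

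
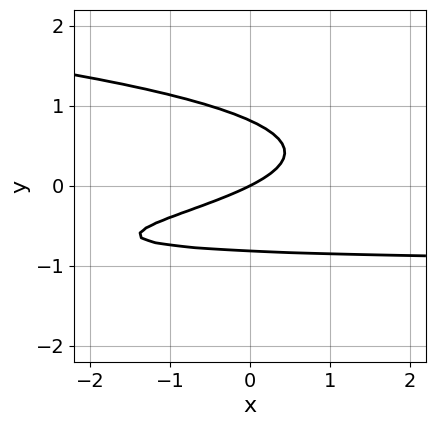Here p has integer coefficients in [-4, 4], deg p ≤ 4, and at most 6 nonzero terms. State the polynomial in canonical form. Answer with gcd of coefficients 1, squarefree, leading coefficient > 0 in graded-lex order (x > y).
1. The degree is 3 — the shape is more complex than any degree-2 curve.
2. Checking where it meets the axes: one y-axis crossing is at y = 0; it meets the x-axis at x = 0 (among the integer gridlines).
3. Matching integer coefficients to the picture gives p.

3*y^3 + x*y + x - 2*y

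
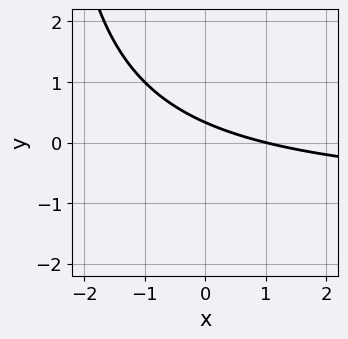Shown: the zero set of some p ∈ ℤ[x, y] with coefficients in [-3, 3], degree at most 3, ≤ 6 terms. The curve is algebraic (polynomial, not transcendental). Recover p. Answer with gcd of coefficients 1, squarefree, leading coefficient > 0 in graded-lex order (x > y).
x*y + x + 3*y - 1

First, deg p = 2. A generic line meets the curve in up to 2 points.
Then, checking where it meets the axes: one x-axis crossing is at x = 1.
Finally, the integer polynomial consistent with all of this is the stated p.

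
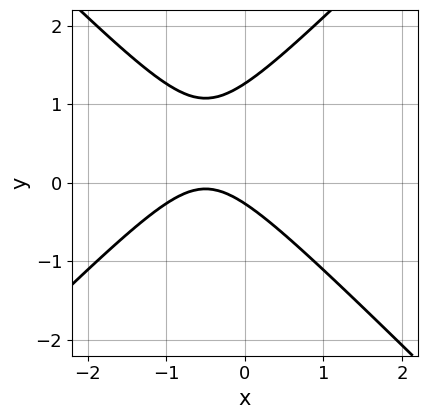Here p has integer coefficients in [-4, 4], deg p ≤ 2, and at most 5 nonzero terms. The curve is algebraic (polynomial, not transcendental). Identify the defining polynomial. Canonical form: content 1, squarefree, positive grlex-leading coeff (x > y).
3*x^2 - 3*y^2 + 3*x + 3*y + 1

First, degree: no degree-1 curve has this shape, so deg p = 2.
Next, checking where it meets the axes: it misses every integer gridline on the x-axis.
Finally, putting this together gives p.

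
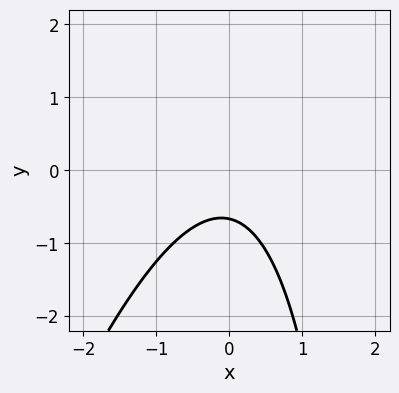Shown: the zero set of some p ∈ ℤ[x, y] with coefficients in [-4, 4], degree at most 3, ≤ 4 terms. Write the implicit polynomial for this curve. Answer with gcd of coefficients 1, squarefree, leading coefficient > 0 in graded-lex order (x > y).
3*x^2 - x*y + 3*y + 2

(a) deg p = 2.
(b) From the axis intercepts and sections: no x-intercept at any integer in the box.
(c) Solving for integer coefficients yields p as stated.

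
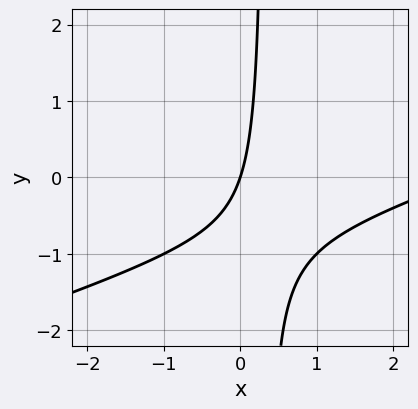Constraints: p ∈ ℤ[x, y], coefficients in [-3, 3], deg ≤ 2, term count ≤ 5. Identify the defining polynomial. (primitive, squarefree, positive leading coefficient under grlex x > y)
x^2 - 3*x*y - 3*x + y

(a) The degree is 2 — no degree-1 curve has this shape.
(b) Reading off the gridlines: one y-axis crossing is at y = 0; it crosses the x-axis at the gridline x = 0.
(c) Solving for integer coefficients yields p as stated.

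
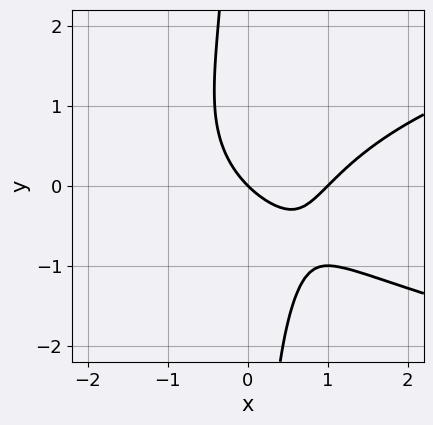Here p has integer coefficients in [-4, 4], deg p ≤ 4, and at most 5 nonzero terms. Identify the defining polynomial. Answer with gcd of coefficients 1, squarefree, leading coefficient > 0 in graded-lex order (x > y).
x*y^2 - x^2 + x + y

Degree: a generic line meets the curve in up to 3 points, so deg p = 3.
Observable constraints: one y-axis crossing is at y = 0; among the integer gridlines, it crosses the x-axis at x ∈ {0, 1}.
These observations pin down the coefficients.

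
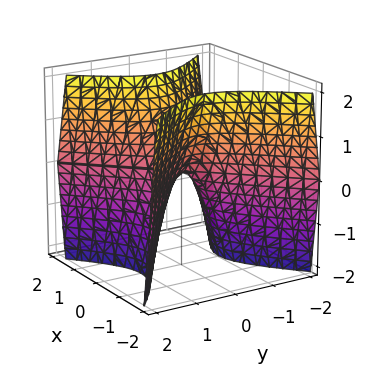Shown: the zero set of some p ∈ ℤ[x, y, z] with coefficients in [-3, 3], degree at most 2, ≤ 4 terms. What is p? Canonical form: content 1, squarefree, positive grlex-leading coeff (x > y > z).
2*x^2 - 2*y^2 - z

(a) Degree: a hyperbolic paraboloid; a quadric, so deg p = 2.
(b) Symmetries: the y ↦ −y reflection is a symmetry, so y appears only in even powers; mirror symmetry x ↦ −x ⇒ only even powers of x.
(c) Reading off the gridlines: it crosses the x-axis at the gridline x = 0; one y-axis crossing is at y = 0; it crosses the z-axis at the gridline z = 0.
(d) Together with the visible shape, these determine p as stated.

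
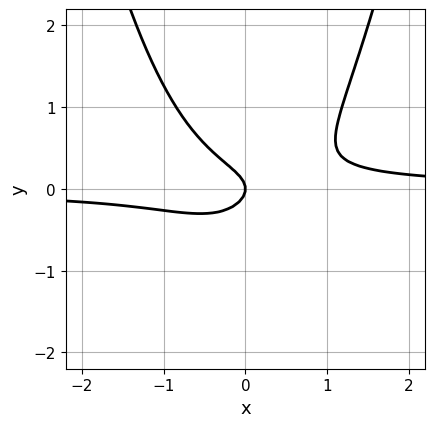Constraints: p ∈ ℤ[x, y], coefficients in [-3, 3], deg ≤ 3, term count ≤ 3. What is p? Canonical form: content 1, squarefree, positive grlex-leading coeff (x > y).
3*x^2*y - 3*y^2 - x

(a) The degree is 3 — a generic line meets the curve in up to 3 points.
(b) From the visible intercepts: one x-axis crossing is at x = 0; it meets the y-axis at y = 0 (among the integer gridlines).
(c) Matching integer coefficients to the picture gives p.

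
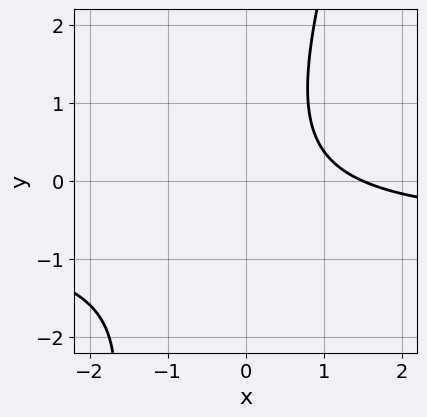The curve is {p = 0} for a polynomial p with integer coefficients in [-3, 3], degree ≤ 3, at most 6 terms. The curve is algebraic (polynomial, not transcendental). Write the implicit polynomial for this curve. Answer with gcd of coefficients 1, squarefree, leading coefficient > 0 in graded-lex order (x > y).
(a) deg p = 2.
(b) From the visible intercepts: it misses every integer gridline on the y-axis.
(c) Putting this together gives p.

3*x*y - y^2 + 2*x - 3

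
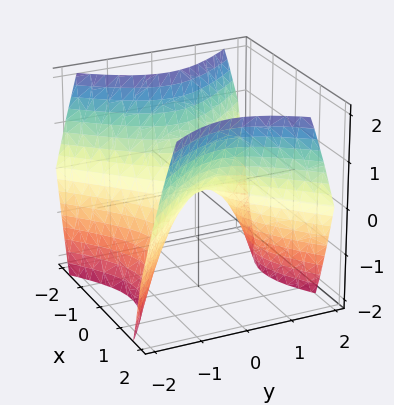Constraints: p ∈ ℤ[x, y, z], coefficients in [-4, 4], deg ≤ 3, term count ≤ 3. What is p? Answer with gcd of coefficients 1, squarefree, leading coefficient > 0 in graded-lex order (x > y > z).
(a) deg p = 2.
(b) Symmetries: the y ↦ −y reflection is a symmetry, so y appears only in even powers; the x ↦ −x reflection is a symmetry, so x appears only in even powers.
(c) Against the integer gridlines: one z-axis crossing is at z = 0; it crosses the x-axis at the gridline x = 0; it meets the y-axis at y = 0 (among the integer gridlines).
(d) Fitting integer coefficients to these (and the overall shape) gives p.

x^2 - y^2 - z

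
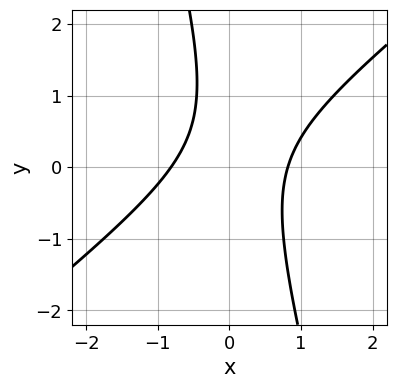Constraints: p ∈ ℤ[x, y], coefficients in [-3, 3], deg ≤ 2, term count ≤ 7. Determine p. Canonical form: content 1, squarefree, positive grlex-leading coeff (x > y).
3*x^2 - 3*x*y - y^2 + y - 2

(a) The degree is 2 — no degree-1 curve has this shape.
(b) Checking where it meets the axes: the curve avoids every integer y-axis point in the box.
(c) The integer polynomial consistent with all of this is the stated p.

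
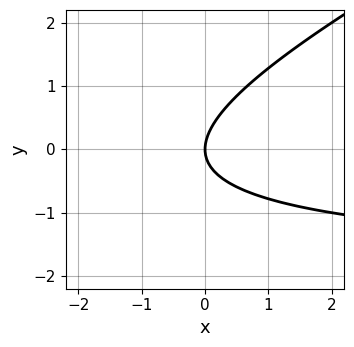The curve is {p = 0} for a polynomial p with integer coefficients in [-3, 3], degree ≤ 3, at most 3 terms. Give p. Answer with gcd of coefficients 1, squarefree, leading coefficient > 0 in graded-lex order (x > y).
1. Degree: no degree-1 curve has this shape, so deg p = 2.
2. From the visible intercepts: it meets the x-axis at x = 0 (among the integer gridlines); it meets the y-axis at y = 0 (among the integer gridlines).
3. Fitting integer coefficients to these (and the overall shape) gives p.

x*y - 2*y^2 + 2*x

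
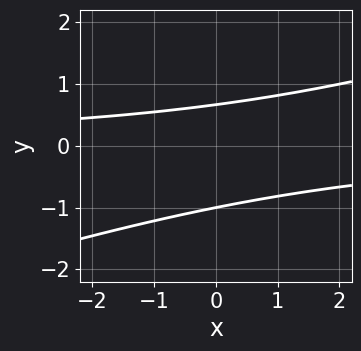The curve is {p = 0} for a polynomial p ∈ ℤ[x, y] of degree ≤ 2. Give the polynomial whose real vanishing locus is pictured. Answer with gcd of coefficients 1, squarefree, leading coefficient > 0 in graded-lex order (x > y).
deg p = 2. The shape is more complex than any degree-1 curve.
Observable constraints: the curve avoids every integer x-axis point in the box; it crosses the y-axis at the gridline y = -1.
Putting this together gives p.

x*y - 3*y^2 - y + 2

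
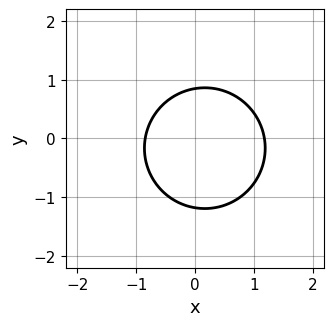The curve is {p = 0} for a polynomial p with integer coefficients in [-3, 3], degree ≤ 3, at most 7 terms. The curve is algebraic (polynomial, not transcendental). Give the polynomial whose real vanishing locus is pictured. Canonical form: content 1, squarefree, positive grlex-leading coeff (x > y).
3*x^2 + 3*y^2 - x + y - 3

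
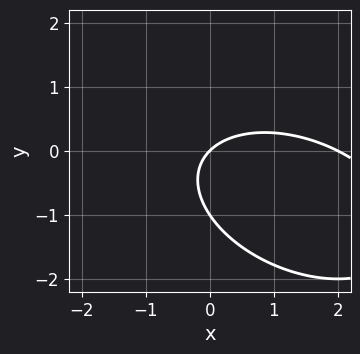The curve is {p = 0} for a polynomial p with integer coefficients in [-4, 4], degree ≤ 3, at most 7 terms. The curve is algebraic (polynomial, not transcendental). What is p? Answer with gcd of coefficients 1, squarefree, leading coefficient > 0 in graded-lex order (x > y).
x^2 + x*y + 2*y^2 - 2*x + 2*y

1. The degree is 2 — a generic line meets the curve in up to 2 points.
2. Reading off the gridlines: among the integer gridlines, it crosses the x-axis at x ∈ {0, 2}; the y-axis gridline crossings are at y ∈ {-1, 0}.
3. The integer polynomial consistent with all of this is the stated p.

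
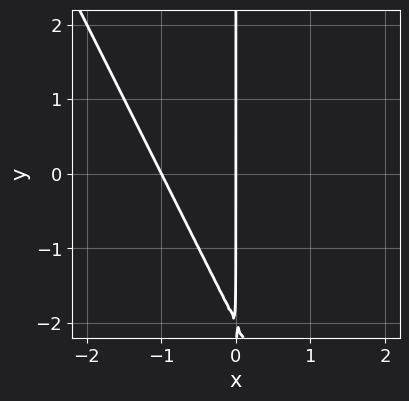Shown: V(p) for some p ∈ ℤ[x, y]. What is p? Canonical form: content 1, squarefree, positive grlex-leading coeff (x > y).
2*x^2 + x*y + 2*x

(a) deg p = 2. No degree-1 curve has this shape.
(b) Checking where it meets the axes: every point of the y-axis in the box is on the curve; the x-axis gridline crossings are at x ∈ {-1, 0}.
(c) Assembling these constraints gives the stated polynomial.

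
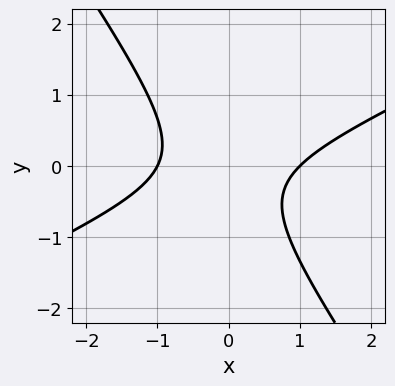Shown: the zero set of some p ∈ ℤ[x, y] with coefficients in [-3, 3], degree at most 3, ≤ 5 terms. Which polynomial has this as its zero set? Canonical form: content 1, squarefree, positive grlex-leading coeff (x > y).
First, deg p = 2. A generic line meets the curve in up to 2 points.
Then, from the visible intercepts: no y-intercept at any integer in the box; among the integer gridlines, it crosses the x-axis at x ∈ {-1, 1}.
Finally, together with the visible shape, these determine p as stated.

2*x^2 - 3*x*y - 3*y^2 - y - 2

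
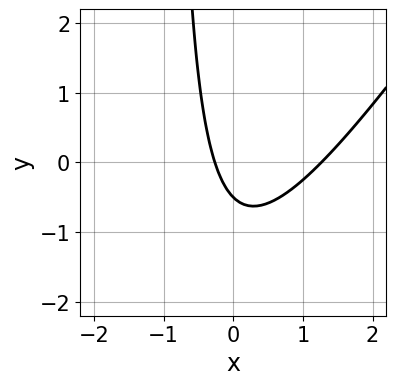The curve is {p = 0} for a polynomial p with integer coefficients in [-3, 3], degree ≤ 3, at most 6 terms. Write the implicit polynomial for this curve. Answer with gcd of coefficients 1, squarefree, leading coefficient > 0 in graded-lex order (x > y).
3*x^2 - 2*x*y - 3*x - 2*y - 1

(a) deg p = 2.
(b) The integer polynomial consistent with all of this is the stated p.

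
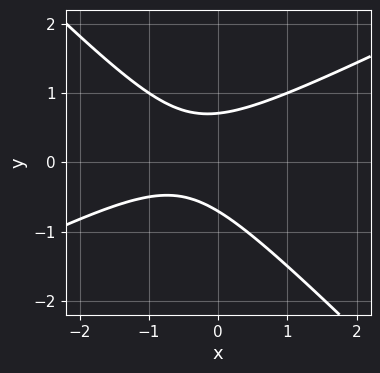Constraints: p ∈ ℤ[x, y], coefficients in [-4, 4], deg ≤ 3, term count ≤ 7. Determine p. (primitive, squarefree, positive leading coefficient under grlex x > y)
x^2 - x*y - 2*y^2 + x + 1

Degree: no degree-1 curve has this shape, so deg p = 2.
Against the integer gridlines: it misses every integer gridline on the x-axis.
Together with the visible shape, these determine p as stated.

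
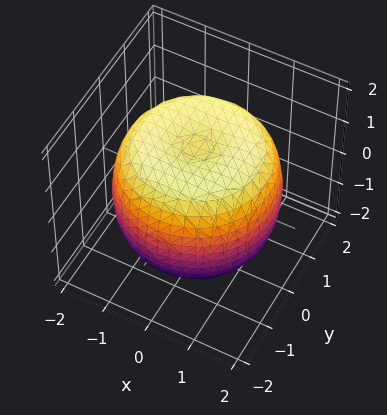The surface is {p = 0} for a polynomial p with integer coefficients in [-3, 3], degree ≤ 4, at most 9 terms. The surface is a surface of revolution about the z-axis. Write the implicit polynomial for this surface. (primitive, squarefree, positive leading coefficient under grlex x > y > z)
First, deg p = 4. A generic line meets the surface in up to 4 points.
Then, symmetries: the z-axis is an axis of rotation, so x and y enter only as x² + y².
Then, from the axis intercepts and sections: a circular section at z = 0 has radius between 1 and 2.
Finally, together with the visible shape, these determine p as stated.

x^4 + 2*x^2*y^2 + y^4 - 2*x^2 - 2*y^2 + 2*z^2 - 3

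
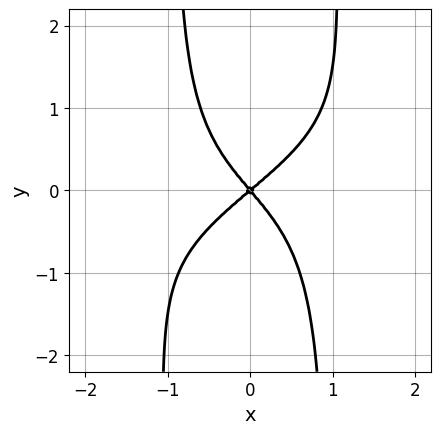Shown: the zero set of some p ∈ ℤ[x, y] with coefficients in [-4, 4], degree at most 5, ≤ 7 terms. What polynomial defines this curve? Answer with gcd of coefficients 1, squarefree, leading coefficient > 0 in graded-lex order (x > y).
x^3*y - 3*x^2*y^2 - 3*x^2 + x*y + 3*y^2

1. The degree is 4 — the shape is more complex than any degree-3 curve.
2. From the axis intercepts and sections: one x-axis crossing is at x = 0; one y-axis crossing is at y = 0.
3. Matching integer coefficients to the picture gives p.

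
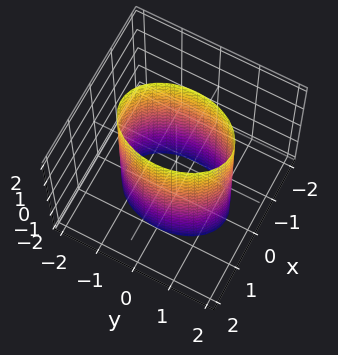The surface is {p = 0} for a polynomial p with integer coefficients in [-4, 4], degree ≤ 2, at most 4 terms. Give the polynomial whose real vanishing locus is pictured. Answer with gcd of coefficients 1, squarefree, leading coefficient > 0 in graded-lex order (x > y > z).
2*x^2 + y^2 - 2

First, the degree is 2 — a cylinder; a quadric.
Then, symmetries: it's symmetric under y → −y, forcing even powers of y; it's symmetric under z → −z, forcing even powers of z; it's symmetric under x → −x, forcing even powers of x.
Next, checking where it meets the axes: among the integer gridlines, it crosses the x-axis at x ∈ {-1, 1}; the surface avoids every integer z-axis point in the box.
Finally, fitting integer coefficients to these (and the overall shape) gives p.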